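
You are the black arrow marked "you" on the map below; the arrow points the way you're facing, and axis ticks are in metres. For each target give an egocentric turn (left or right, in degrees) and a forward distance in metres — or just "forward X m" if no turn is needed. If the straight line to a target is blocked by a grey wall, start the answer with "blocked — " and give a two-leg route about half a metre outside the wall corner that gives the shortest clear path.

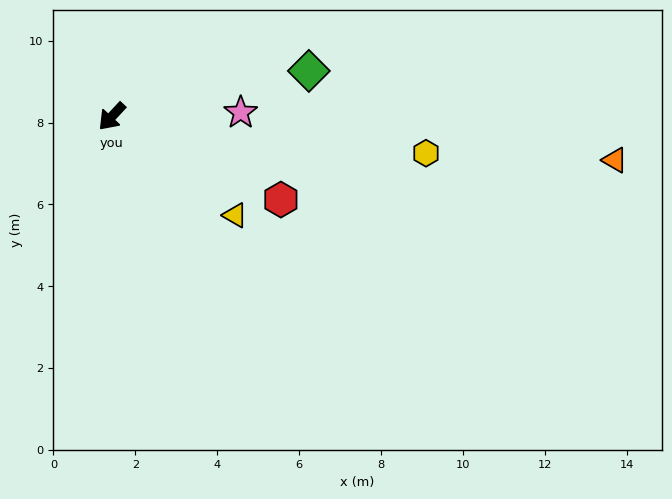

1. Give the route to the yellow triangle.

turn left 94°, forward 3.9 m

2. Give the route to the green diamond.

turn left 146°, forward 4.9 m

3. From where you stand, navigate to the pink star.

turn left 135°, forward 3.1 m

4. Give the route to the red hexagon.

turn left 107°, forward 4.6 m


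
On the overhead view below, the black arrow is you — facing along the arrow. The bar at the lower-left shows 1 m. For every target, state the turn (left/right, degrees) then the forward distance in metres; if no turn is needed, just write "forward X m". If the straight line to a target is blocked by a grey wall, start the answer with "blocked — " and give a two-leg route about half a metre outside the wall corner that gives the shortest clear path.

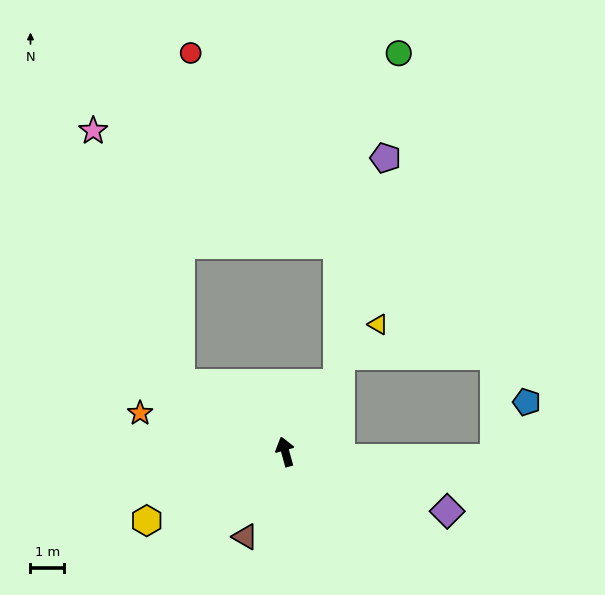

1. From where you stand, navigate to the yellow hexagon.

turn left 101°, forward 4.6 m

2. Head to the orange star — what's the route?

turn left 60°, forward 4.5 m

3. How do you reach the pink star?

blocked — turn left 41°, forward 3.7 m, then turn right 37°, forward 8.0 m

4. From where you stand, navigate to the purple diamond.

turn right 126°, forward 5.2 m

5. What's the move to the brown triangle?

turn left 139°, forward 2.8 m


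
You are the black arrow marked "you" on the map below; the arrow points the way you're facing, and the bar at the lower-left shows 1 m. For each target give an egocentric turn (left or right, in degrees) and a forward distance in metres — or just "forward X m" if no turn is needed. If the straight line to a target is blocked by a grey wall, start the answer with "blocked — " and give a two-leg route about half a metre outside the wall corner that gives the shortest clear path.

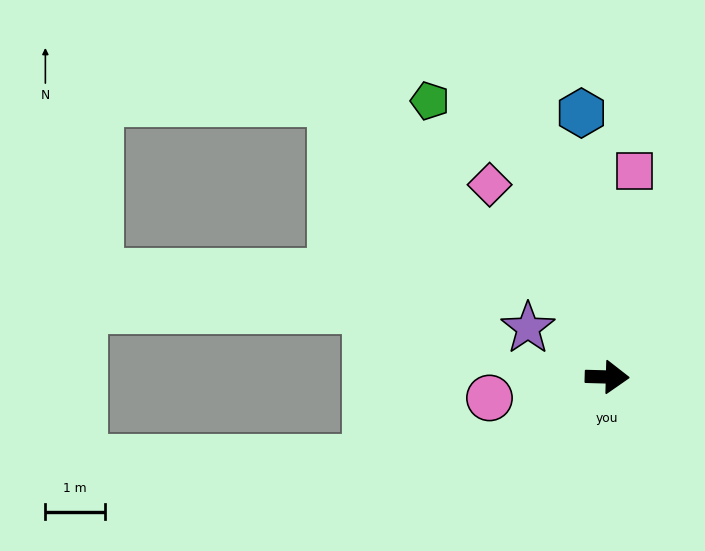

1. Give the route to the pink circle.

turn right 168°, forward 2.0 m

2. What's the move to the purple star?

turn left 150°, forward 1.6 m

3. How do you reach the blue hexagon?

turn left 97°, forward 4.5 m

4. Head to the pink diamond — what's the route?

turn left 123°, forward 3.8 m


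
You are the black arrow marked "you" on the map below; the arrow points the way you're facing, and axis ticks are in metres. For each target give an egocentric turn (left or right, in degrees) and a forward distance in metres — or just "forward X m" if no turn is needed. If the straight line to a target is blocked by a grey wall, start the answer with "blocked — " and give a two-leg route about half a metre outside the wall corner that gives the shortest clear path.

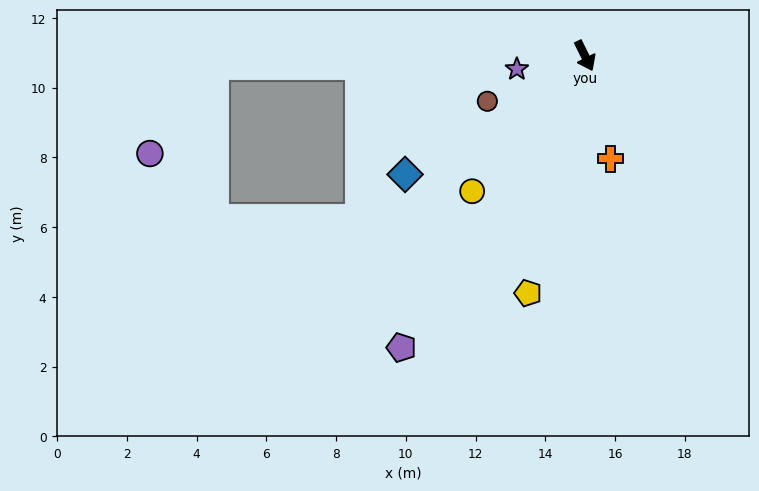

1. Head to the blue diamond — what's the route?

turn right 83°, forward 6.2 m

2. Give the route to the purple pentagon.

turn right 59°, forward 9.9 m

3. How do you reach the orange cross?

turn right 12°, forward 3.0 m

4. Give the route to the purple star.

turn right 105°, forward 2.0 m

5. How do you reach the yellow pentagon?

turn right 40°, forward 7.0 m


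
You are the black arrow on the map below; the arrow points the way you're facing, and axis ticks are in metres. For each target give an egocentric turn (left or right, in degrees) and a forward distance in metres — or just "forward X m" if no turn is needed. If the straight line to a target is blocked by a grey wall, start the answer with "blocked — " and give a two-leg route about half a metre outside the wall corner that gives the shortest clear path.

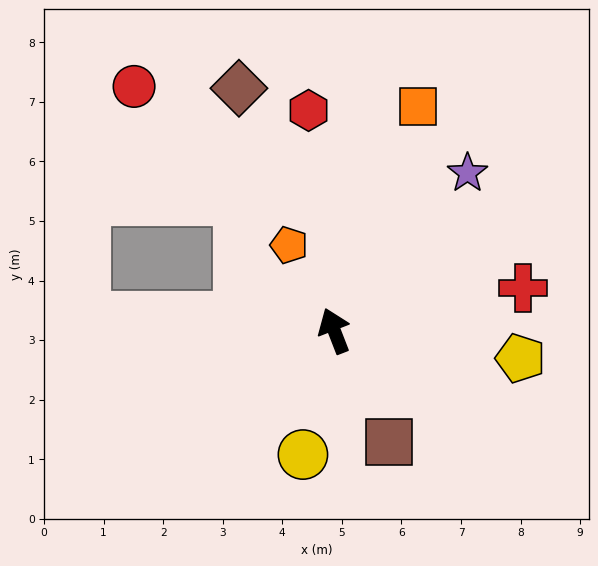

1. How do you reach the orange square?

turn right 42°, forward 4.0 m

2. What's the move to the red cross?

turn right 98°, forward 3.2 m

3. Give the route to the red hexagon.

turn right 15°, forward 3.7 m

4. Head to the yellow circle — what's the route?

turn left 145°, forward 2.1 m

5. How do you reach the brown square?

turn right 175°, forward 2.1 m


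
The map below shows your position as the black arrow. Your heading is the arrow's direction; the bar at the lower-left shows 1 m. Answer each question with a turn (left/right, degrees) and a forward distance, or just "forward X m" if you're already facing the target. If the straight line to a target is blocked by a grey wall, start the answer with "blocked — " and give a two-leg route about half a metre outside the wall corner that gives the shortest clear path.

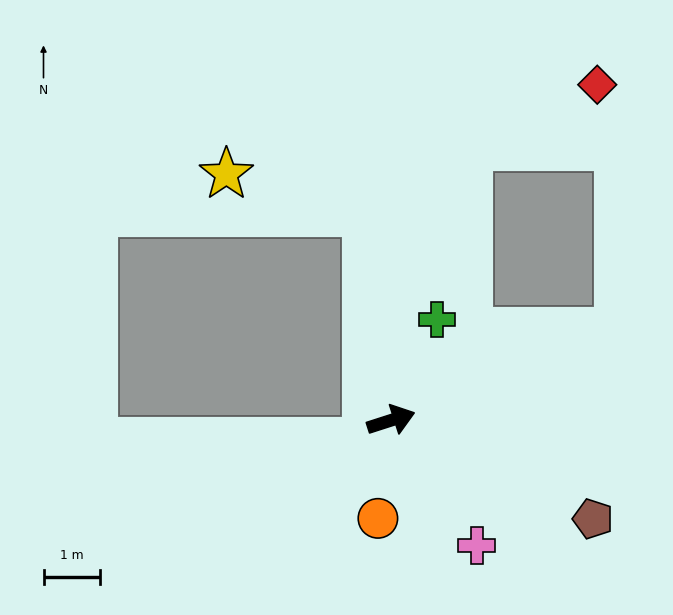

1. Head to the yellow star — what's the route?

blocked — turn left 79°, forward 3.7 m, then turn left 68°, forward 2.6 m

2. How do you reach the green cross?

turn left 48°, forward 2.0 m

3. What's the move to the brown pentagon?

turn right 44°, forward 4.0 m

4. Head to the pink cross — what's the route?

turn right 73°, forward 2.7 m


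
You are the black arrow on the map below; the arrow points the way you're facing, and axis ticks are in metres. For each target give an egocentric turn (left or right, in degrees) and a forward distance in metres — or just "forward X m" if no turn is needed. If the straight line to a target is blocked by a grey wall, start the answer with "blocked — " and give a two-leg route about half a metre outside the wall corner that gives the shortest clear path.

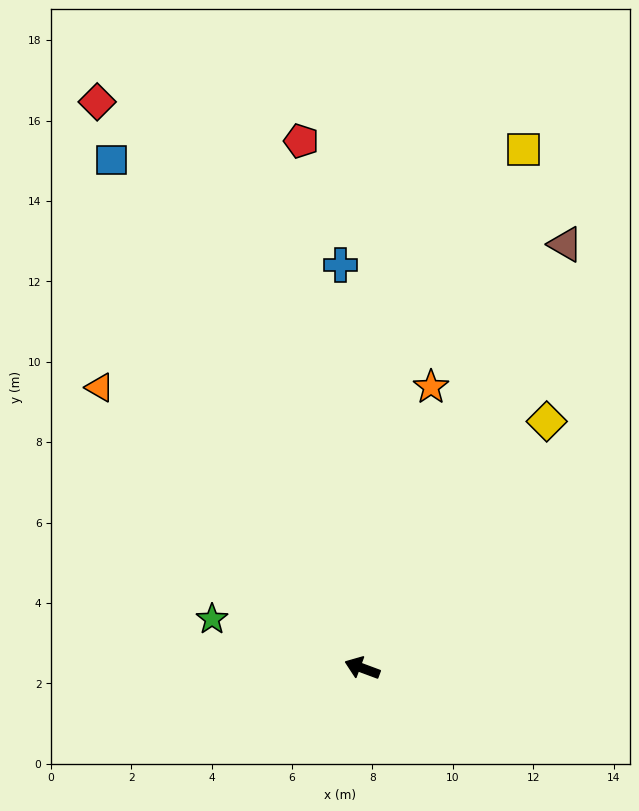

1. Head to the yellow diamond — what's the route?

turn right 106°, forward 7.7 m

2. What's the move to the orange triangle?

turn right 27°, forward 9.6 m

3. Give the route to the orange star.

turn right 83°, forward 7.2 m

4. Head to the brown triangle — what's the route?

turn right 95°, forward 11.7 m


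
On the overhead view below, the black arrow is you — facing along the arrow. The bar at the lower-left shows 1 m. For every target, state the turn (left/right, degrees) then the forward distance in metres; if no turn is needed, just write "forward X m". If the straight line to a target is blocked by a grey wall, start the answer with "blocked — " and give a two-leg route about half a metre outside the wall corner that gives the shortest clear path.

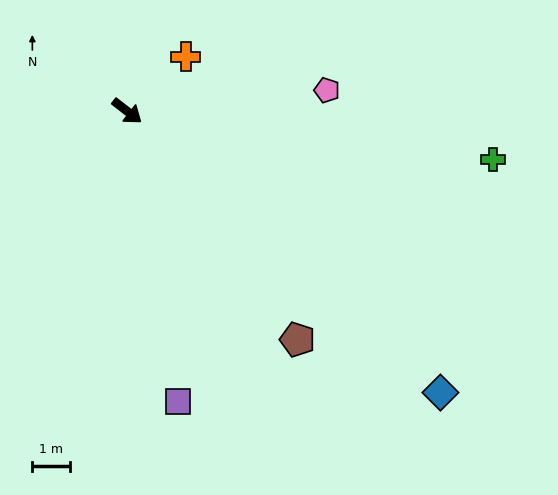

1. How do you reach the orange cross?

turn left 81°, forward 2.1 m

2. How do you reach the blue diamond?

turn right 4°, forward 11.3 m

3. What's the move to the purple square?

turn right 42°, forward 7.9 m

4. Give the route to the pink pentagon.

turn left 44°, forward 5.4 m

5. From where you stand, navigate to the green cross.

turn left 30°, forward 9.9 m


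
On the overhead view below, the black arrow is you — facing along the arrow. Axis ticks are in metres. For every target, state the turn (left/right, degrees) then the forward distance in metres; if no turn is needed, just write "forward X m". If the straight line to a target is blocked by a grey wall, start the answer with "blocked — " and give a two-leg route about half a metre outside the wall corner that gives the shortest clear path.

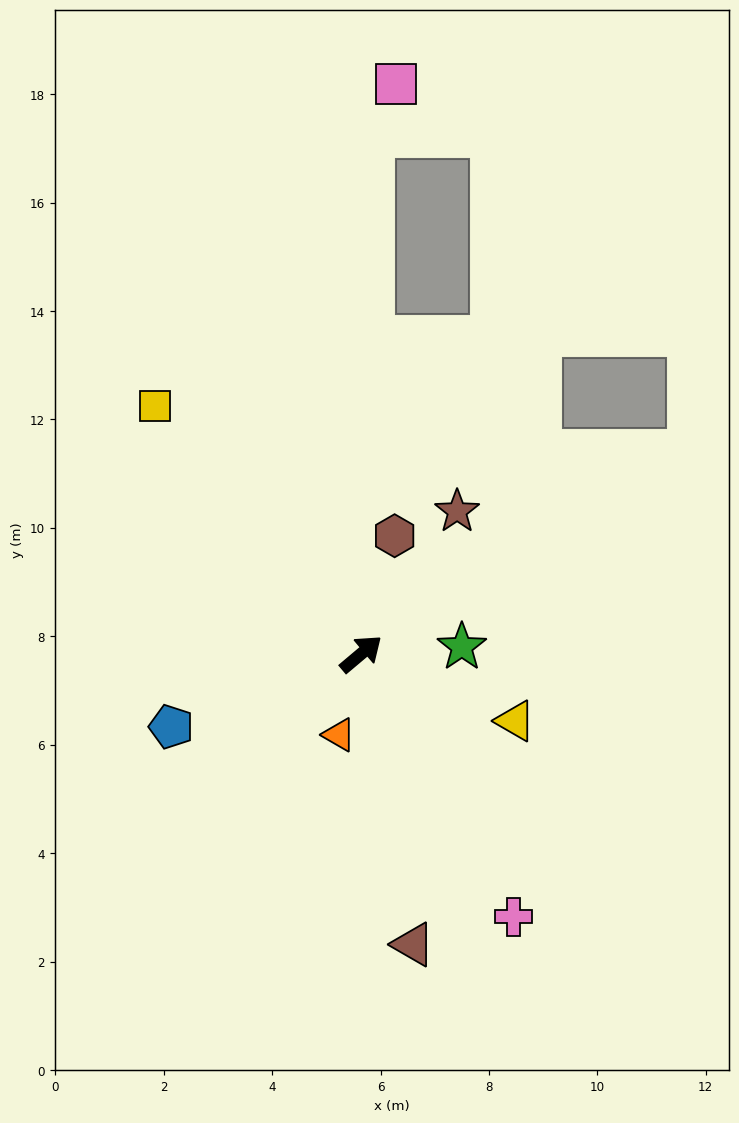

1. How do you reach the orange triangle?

turn right 145°, forward 1.5 m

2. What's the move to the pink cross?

turn right 100°, forward 5.6 m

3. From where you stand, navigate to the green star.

turn right 36°, forward 1.9 m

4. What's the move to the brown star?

turn left 16°, forward 3.2 m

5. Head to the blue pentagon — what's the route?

turn left 161°, forward 3.8 m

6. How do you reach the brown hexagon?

turn left 34°, forward 2.3 m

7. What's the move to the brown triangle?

turn right 120°, forward 5.4 m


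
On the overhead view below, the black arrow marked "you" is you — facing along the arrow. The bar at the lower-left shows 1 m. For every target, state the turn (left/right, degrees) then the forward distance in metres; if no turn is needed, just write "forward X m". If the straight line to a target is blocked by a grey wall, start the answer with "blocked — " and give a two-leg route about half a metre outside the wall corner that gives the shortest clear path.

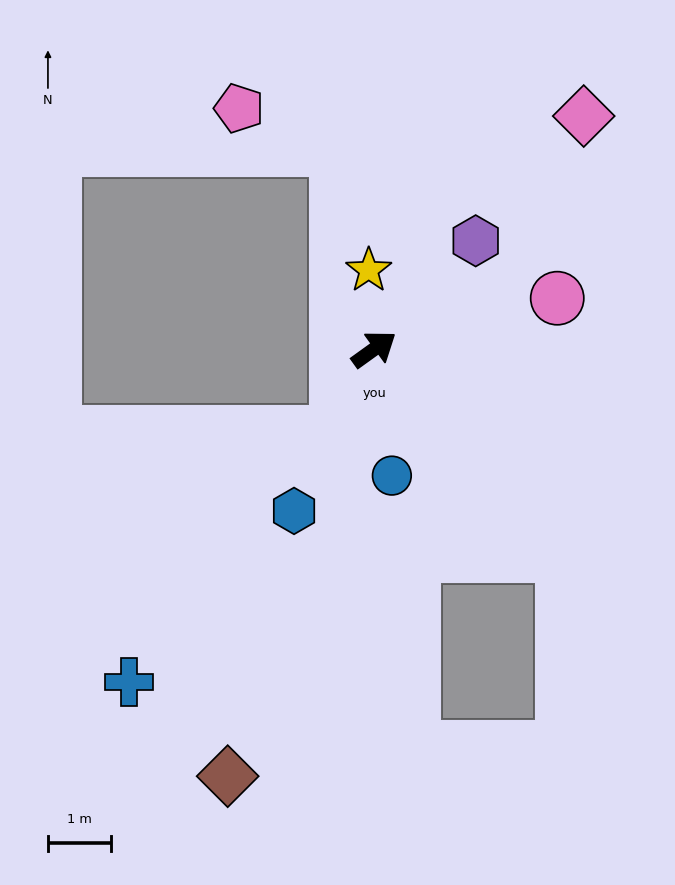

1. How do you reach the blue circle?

turn right 118°, forward 2.0 m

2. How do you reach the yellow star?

turn left 58°, forward 1.3 m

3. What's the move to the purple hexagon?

turn left 11°, forward 2.4 m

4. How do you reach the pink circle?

turn right 20°, forward 3.0 m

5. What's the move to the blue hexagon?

turn right 152°, forward 2.9 m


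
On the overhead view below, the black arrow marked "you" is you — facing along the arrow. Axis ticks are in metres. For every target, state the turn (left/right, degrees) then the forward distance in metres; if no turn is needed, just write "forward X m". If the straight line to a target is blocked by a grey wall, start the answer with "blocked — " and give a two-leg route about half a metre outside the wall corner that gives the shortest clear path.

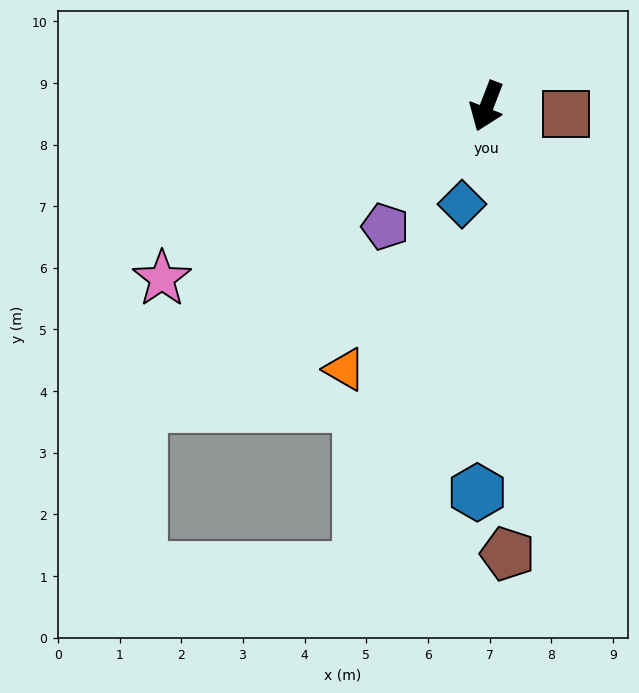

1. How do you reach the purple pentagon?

turn right 19°, forward 2.6 m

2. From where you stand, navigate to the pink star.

turn right 41°, forward 6.0 m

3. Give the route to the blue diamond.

turn left 7°, forward 1.6 m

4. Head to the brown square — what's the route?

turn left 105°, forward 1.3 m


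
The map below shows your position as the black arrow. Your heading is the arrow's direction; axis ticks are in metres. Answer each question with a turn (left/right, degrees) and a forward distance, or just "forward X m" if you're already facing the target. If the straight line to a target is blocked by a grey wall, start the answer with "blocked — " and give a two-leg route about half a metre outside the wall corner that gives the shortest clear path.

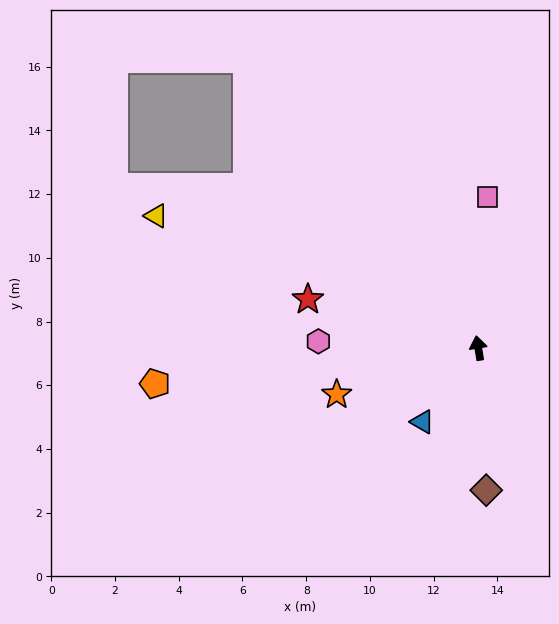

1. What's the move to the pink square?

turn right 13°, forward 4.7 m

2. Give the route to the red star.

turn left 65°, forward 5.6 m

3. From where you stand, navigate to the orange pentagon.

turn left 87°, forward 10.2 m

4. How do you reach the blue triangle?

turn left 133°, forward 2.9 m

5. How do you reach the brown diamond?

turn left 174°, forward 4.5 m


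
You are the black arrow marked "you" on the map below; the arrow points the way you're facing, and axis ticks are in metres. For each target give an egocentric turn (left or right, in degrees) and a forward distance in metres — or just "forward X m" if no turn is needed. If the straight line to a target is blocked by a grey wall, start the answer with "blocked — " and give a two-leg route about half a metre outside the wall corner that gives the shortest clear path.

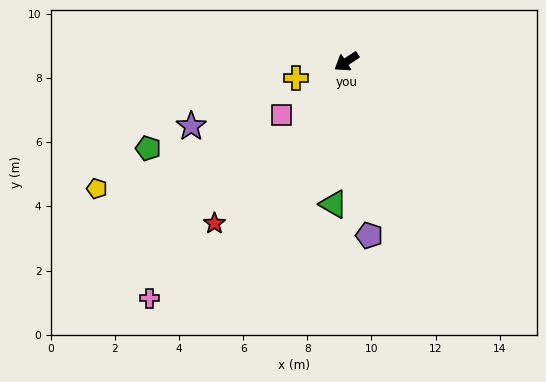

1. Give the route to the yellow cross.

turn right 15°, forward 1.7 m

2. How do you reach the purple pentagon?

turn left 64°, forward 5.5 m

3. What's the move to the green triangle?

turn left 52°, forward 4.5 m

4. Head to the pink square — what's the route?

turn left 6°, forward 2.6 m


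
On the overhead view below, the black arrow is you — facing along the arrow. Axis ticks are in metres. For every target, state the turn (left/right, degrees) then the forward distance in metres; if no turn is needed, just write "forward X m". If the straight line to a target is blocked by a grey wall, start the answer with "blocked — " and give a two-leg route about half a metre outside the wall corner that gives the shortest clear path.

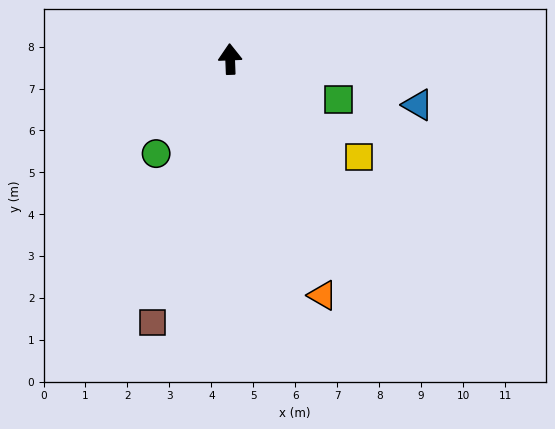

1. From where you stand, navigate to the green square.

turn right 113°, forward 2.8 m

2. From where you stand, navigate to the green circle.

turn left 140°, forward 2.9 m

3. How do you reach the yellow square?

turn right 129°, forward 3.9 m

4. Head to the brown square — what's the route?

turn left 161°, forward 6.6 m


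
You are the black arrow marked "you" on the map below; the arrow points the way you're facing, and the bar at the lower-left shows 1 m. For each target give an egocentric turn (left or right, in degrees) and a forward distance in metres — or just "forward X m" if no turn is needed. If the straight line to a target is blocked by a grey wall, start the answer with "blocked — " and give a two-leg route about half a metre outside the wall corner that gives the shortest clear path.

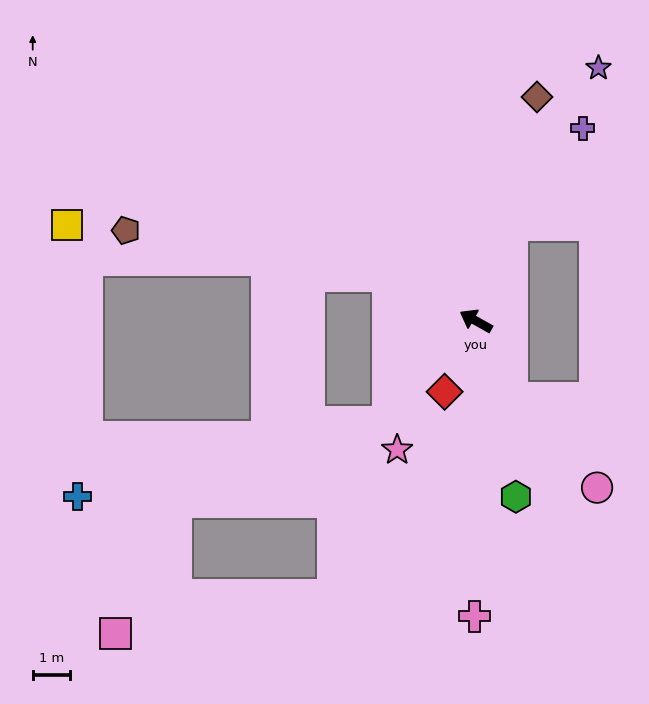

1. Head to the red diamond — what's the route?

turn left 95°, forward 2.1 m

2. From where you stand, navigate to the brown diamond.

turn right 76°, forward 6.3 m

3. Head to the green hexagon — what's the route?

turn left 132°, forward 4.9 m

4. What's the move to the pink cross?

turn left 119°, forward 8.0 m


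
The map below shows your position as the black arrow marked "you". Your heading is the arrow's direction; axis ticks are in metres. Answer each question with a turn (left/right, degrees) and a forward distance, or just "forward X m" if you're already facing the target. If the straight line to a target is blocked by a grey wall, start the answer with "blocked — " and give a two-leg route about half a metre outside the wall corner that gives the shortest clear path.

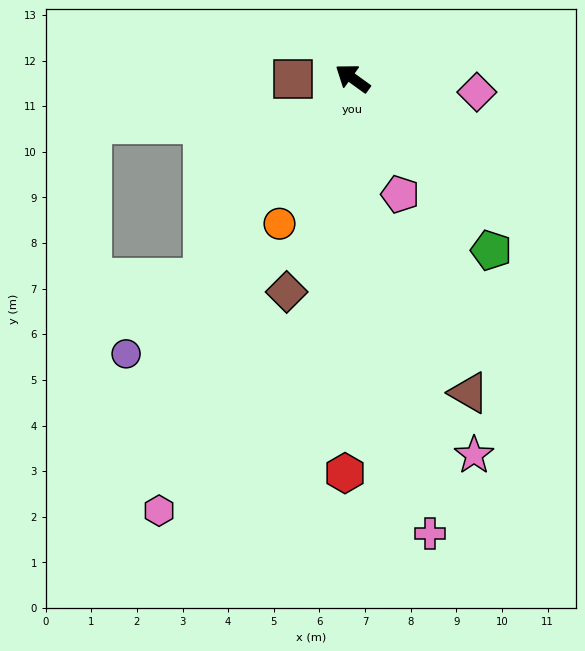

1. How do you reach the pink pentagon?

turn left 148°, forward 2.7 m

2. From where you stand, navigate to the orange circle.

turn left 99°, forward 3.6 m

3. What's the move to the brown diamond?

turn left 109°, forward 4.9 m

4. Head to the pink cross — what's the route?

turn left 135°, forward 10.1 m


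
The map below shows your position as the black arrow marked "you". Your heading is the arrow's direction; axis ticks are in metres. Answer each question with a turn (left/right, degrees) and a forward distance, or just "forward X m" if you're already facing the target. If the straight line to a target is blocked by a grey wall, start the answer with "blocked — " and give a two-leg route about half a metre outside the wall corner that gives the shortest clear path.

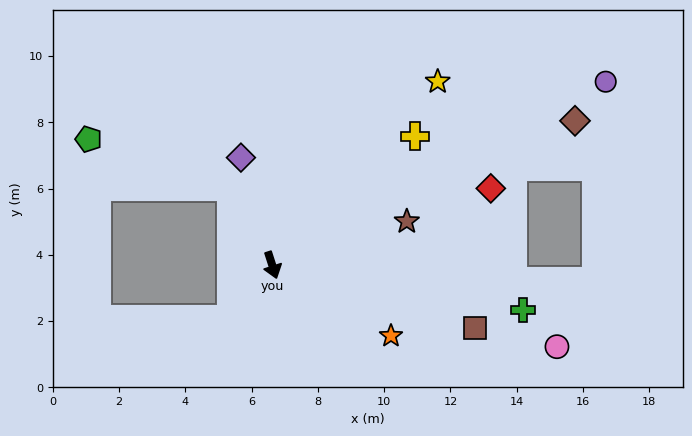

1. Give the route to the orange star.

turn left 41°, forward 4.2 m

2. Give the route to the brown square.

turn left 55°, forward 6.4 m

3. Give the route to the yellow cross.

turn left 114°, forward 5.8 m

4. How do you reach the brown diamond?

turn left 98°, forward 10.1 m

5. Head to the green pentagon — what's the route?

blocked — turn right 170°, forward 2.7 m, then turn left 43°, forward 4.5 m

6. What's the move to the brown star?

turn left 90°, forward 4.3 m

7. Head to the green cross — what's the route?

turn left 62°, forward 7.7 m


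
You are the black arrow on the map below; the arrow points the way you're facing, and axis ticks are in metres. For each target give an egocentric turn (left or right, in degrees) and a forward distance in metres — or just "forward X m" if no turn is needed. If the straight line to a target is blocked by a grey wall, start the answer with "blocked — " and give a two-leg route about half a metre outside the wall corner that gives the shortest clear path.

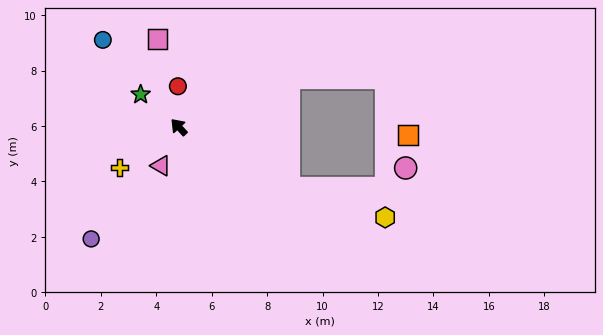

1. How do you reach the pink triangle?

turn left 112°, forward 1.5 m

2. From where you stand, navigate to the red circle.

turn right 42°, forward 1.5 m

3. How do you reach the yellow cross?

turn left 81°, forward 2.6 m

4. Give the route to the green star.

turn left 7°, forward 1.8 m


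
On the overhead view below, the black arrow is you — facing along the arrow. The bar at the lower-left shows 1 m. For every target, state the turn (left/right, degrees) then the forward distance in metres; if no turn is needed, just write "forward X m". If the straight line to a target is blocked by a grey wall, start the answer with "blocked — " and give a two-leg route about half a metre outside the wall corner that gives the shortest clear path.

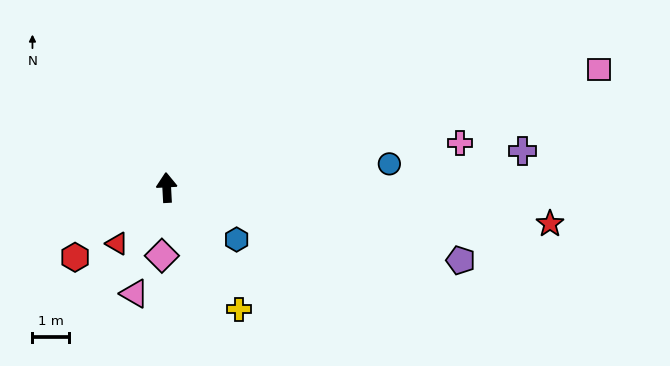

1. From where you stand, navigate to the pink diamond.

turn left 173°, forward 1.9 m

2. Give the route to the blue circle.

turn right 87°, forward 6.2 m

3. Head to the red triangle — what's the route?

turn left 135°, forward 2.1 m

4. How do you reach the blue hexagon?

turn right 130°, forward 2.4 m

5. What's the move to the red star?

turn right 98°, forward 10.6 m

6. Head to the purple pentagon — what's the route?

turn right 107°, forward 8.4 m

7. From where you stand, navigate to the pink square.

turn right 78°, forward 12.4 m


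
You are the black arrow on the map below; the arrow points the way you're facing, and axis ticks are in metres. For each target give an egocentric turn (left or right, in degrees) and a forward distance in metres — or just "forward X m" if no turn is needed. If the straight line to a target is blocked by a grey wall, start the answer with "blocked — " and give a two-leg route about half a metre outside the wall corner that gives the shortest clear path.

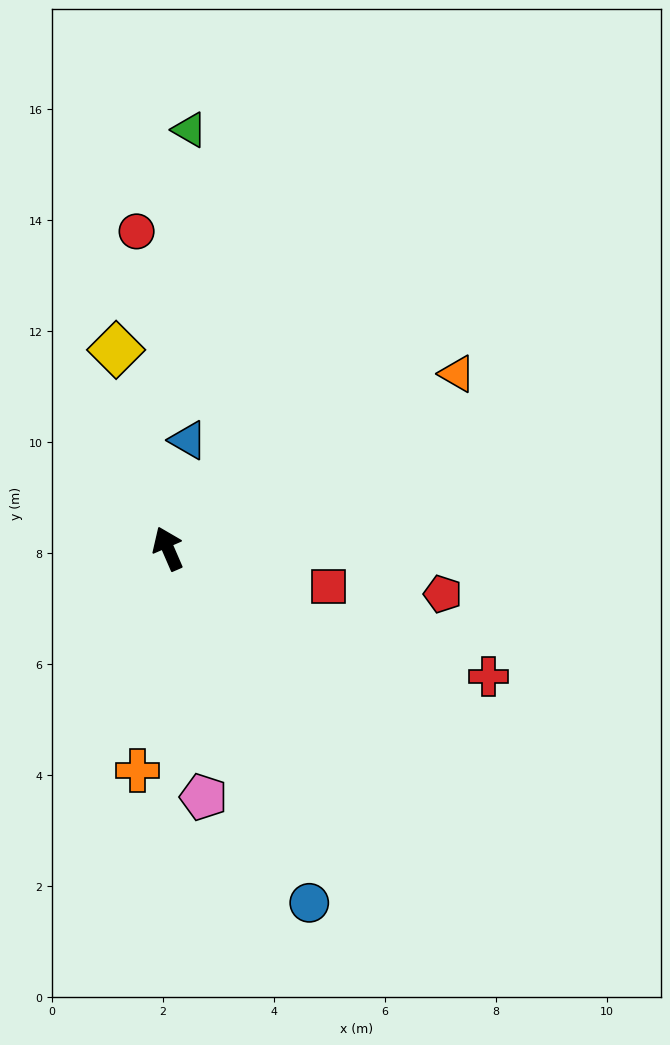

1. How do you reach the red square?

turn right 127°, forward 3.0 m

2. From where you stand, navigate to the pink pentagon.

turn left 165°, forward 4.5 m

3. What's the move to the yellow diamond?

turn right 9°, forward 3.7 m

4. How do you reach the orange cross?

turn left 149°, forward 4.0 m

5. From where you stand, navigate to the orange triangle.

turn right 82°, forward 6.1 m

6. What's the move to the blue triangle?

turn right 34°, forward 2.0 m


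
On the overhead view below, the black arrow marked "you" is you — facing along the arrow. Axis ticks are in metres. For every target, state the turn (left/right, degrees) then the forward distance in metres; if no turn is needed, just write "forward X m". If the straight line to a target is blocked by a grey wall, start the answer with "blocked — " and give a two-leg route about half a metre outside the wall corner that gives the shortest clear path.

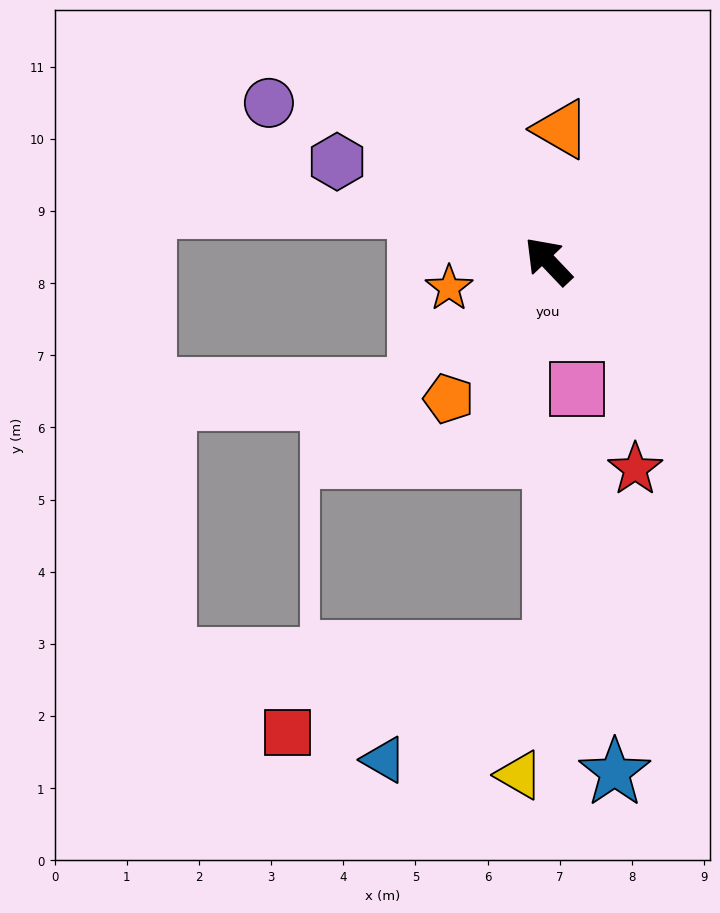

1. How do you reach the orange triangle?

turn right 49°, forward 1.8 m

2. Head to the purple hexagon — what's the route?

turn left 21°, forward 3.2 m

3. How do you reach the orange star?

turn left 62°, forward 1.4 m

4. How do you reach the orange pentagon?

turn left 101°, forward 2.4 m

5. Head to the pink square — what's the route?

turn left 149°, forward 1.8 m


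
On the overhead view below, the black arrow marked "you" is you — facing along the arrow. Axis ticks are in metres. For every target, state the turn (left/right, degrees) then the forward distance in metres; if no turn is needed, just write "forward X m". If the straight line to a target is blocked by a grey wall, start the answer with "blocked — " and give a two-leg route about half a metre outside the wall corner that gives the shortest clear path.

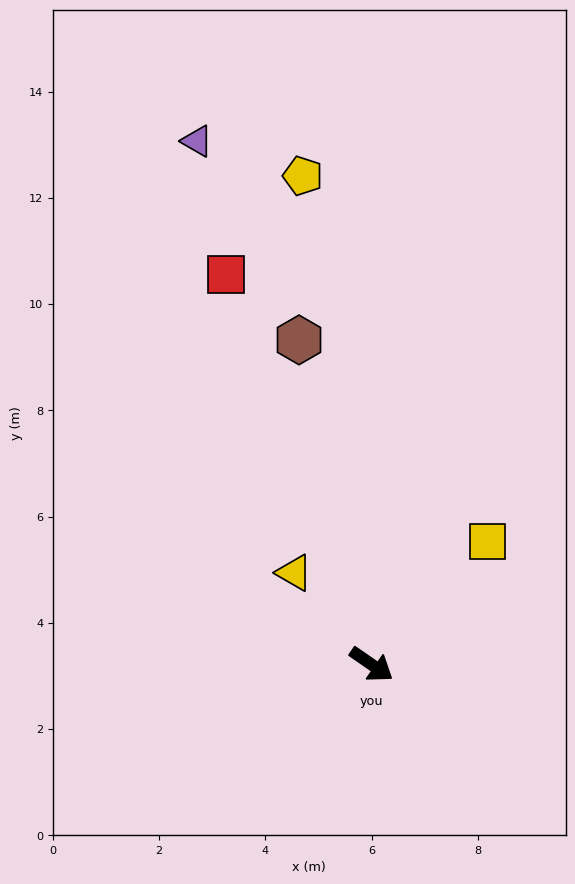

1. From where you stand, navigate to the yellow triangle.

turn left 165°, forward 2.3 m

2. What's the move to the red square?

turn left 145°, forward 7.8 m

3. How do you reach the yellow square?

turn left 81°, forward 3.2 m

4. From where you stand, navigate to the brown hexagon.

turn left 137°, forward 6.3 m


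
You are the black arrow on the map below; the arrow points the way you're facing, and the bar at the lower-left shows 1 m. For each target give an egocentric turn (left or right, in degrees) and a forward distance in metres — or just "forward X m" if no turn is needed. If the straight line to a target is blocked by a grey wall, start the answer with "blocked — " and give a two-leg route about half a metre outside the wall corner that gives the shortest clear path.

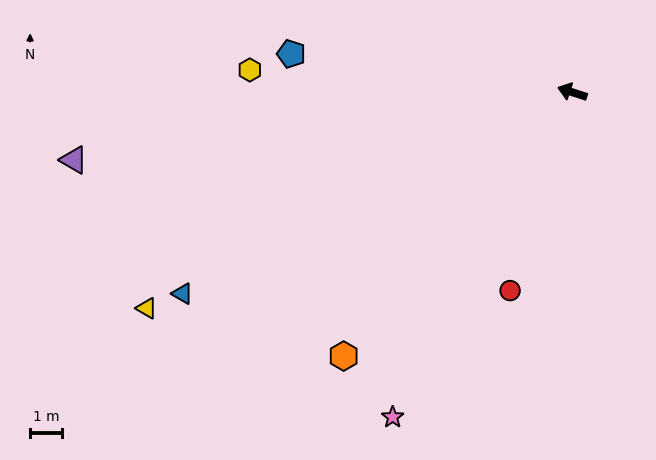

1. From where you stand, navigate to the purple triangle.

turn left 26°, forward 15.8 m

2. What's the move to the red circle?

turn left 91°, forward 6.5 m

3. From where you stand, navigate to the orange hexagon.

turn left 67°, forward 11.0 m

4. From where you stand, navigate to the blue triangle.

turn left 45°, forward 13.8 m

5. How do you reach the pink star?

turn left 79°, forward 11.7 m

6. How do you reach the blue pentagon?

turn left 10°, forward 8.9 m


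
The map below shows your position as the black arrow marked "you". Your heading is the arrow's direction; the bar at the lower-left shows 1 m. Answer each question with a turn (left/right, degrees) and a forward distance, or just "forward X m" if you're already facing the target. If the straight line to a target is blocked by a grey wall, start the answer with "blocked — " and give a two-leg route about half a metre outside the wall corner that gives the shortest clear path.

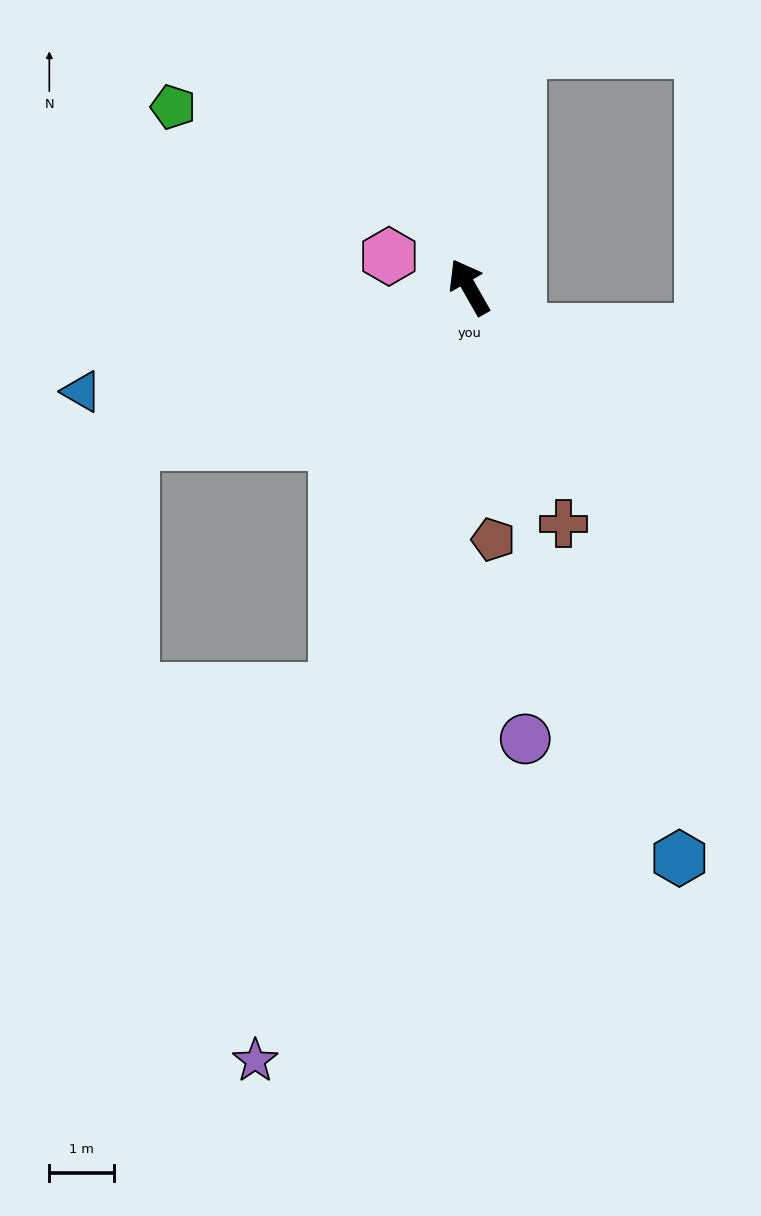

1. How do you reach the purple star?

turn left 135°, forward 12.3 m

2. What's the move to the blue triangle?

turn left 75°, forward 6.2 m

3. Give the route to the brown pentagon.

turn left 156°, forward 3.9 m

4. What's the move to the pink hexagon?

turn left 39°, forward 1.3 m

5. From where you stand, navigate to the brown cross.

turn left 172°, forward 3.9 m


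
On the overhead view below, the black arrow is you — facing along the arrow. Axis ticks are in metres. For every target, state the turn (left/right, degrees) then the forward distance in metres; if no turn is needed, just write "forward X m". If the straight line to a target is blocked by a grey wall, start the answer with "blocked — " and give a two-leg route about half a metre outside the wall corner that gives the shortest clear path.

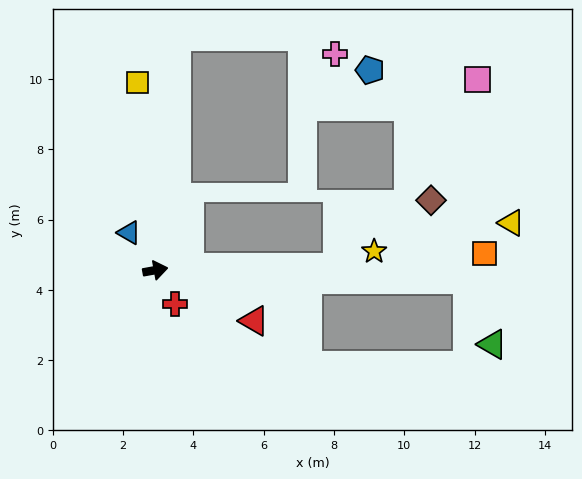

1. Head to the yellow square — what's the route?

turn left 85°, forward 5.4 m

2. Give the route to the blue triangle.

turn left 115°, forward 1.3 m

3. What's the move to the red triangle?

turn right 37°, forward 3.2 m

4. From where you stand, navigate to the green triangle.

blocked — turn right 12°, forward 8.9 m, then turn right 68°, forward 2.0 m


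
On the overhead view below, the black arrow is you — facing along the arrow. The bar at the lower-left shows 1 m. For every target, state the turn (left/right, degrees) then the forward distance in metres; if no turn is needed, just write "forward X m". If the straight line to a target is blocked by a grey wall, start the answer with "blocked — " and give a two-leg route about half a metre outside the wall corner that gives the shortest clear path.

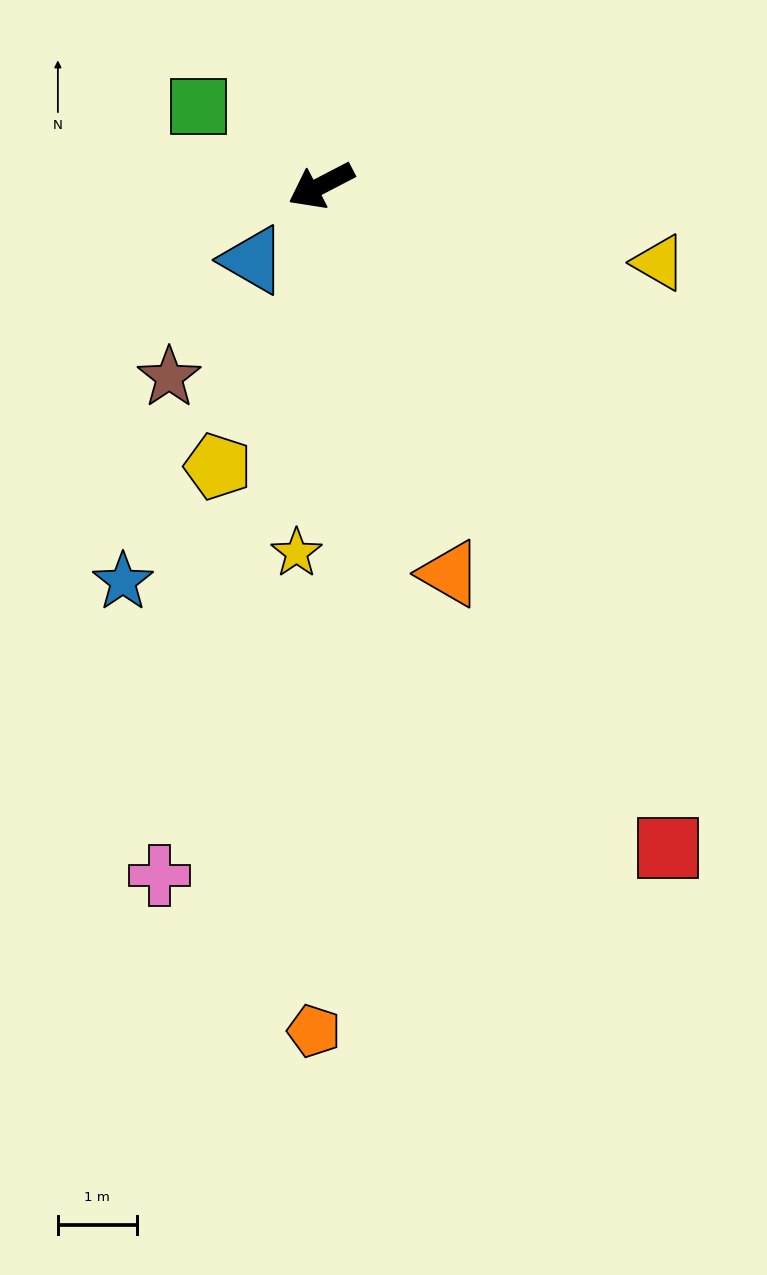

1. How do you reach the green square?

turn right 60°, forward 1.9 m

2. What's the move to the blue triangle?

turn left 20°, forward 1.3 m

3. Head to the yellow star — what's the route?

turn left 59°, forward 4.7 m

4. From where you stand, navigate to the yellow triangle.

turn left 140°, forward 4.4 m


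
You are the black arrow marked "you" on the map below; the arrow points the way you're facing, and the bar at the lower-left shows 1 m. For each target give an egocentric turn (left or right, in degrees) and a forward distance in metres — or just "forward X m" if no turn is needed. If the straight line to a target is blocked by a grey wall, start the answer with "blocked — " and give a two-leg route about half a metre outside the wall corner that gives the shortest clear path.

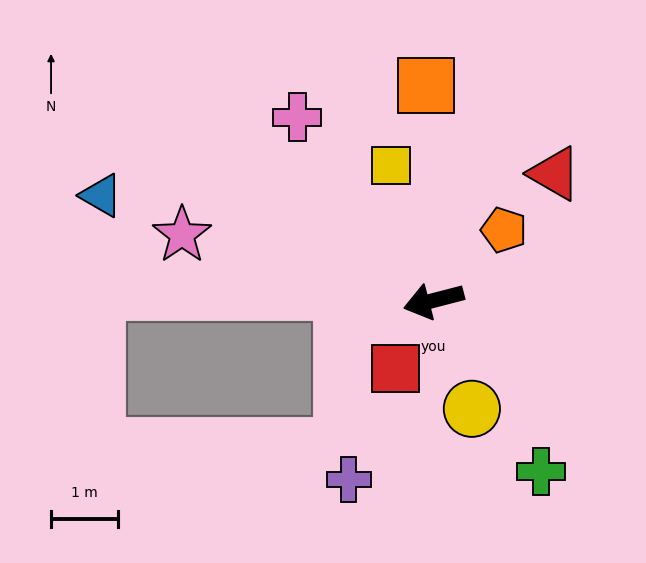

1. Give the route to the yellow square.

turn right 87°, forward 2.1 m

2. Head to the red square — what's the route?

turn left 46°, forward 1.2 m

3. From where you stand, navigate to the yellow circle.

turn left 95°, forward 1.7 m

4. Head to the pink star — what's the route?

turn right 29°, forward 3.9 m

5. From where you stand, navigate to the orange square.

turn right 103°, forward 3.2 m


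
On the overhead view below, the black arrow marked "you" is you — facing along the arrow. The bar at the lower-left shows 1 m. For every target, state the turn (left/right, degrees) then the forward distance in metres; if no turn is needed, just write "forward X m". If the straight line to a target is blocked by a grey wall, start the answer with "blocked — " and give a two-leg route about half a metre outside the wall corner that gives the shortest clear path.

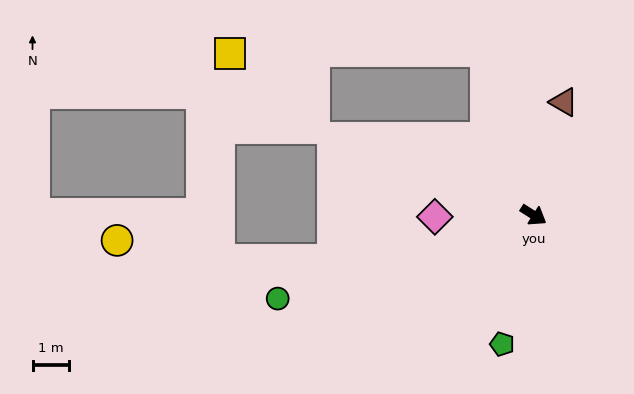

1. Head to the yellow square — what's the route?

blocked — turn left 139°, forward 4.7 m, then turn left 74°, forward 7.0 m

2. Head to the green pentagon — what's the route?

turn right 71°, forward 3.6 m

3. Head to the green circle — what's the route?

turn right 130°, forward 7.4 m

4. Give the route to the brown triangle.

turn left 107°, forward 3.2 m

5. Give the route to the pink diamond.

turn right 147°, forward 2.7 m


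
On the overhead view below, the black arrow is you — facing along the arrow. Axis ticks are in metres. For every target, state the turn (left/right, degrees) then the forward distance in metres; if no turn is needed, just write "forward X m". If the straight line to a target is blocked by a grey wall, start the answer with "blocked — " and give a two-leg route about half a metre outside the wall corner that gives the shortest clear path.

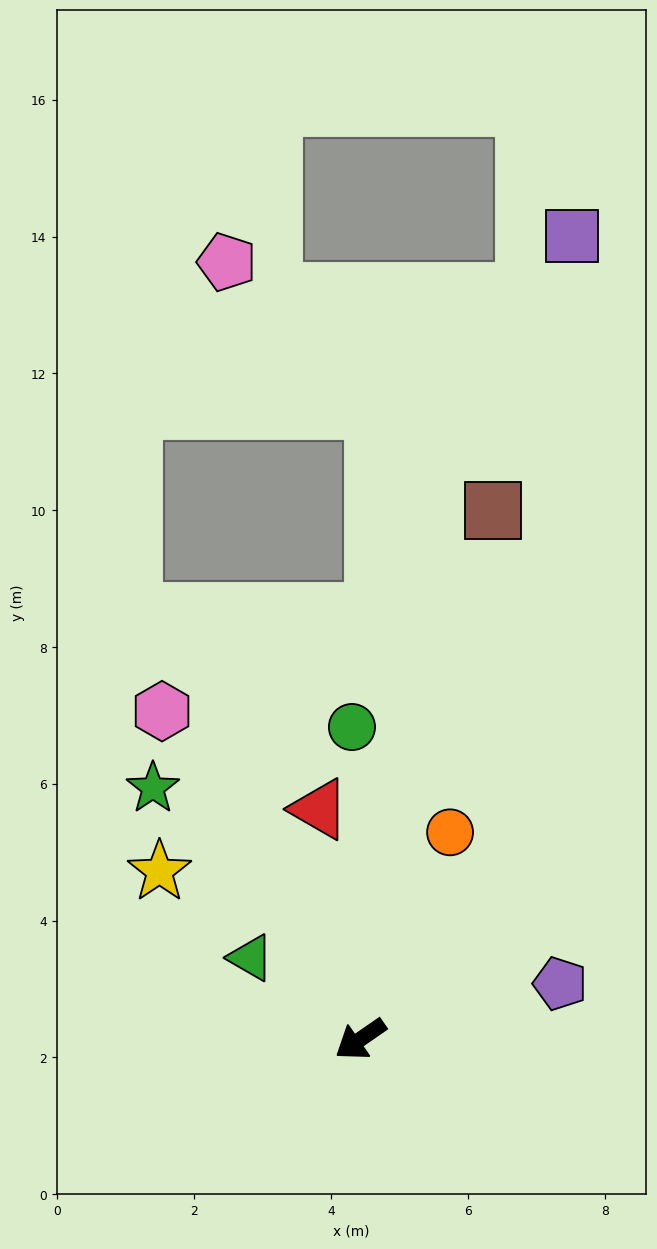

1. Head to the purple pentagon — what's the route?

turn left 161°, forward 3.0 m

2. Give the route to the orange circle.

turn right 148°, forward 3.3 m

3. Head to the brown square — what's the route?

turn right 139°, forward 8.0 m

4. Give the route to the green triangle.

turn right 71°, forward 2.0 m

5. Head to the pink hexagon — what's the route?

turn right 94°, forward 5.6 m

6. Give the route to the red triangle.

turn right 115°, forward 3.4 m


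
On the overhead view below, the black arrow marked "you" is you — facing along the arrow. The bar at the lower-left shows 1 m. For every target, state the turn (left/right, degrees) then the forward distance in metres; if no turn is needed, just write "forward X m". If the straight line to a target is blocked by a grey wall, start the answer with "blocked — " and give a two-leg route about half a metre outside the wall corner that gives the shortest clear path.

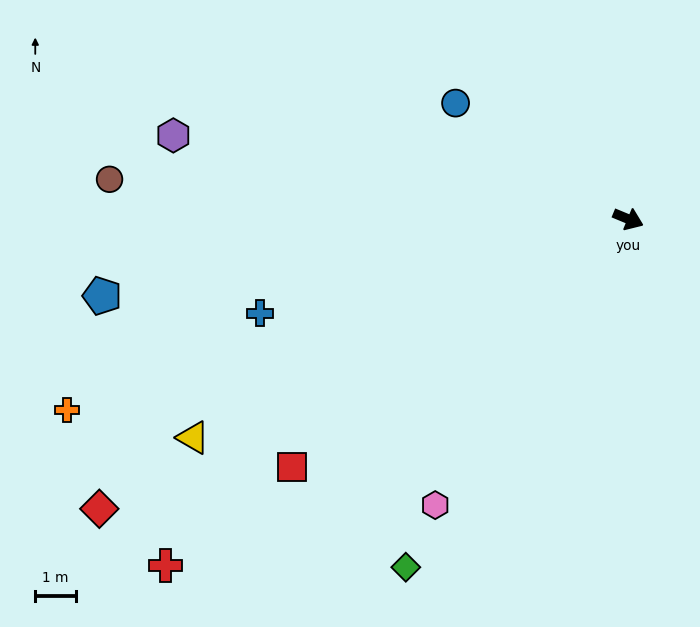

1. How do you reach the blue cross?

turn right 143°, forward 9.4 m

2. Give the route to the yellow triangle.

turn right 131°, forward 12.0 m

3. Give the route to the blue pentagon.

turn right 149°, forward 13.1 m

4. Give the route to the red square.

turn right 121°, forward 10.3 m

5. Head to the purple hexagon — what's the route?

turn right 168°, forward 11.4 m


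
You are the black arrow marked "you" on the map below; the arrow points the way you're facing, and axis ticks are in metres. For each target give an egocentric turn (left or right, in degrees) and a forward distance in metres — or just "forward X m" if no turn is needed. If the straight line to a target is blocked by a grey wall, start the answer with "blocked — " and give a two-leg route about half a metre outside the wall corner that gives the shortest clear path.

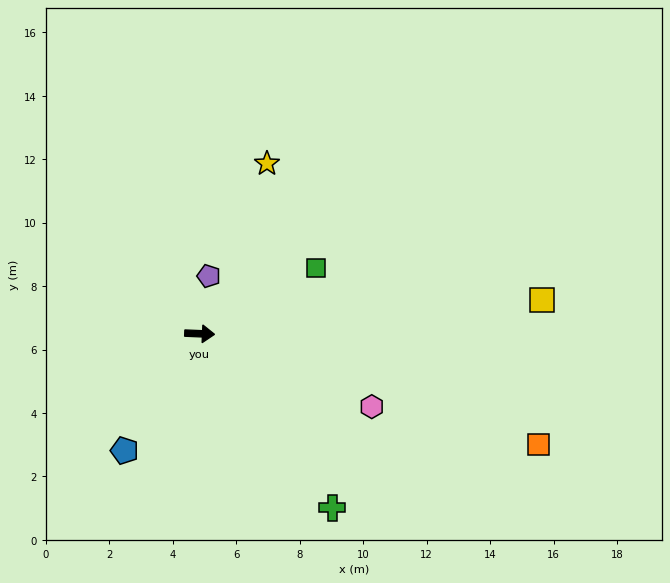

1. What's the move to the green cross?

turn right 50°, forward 6.9 m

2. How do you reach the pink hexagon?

turn right 21°, forward 5.9 m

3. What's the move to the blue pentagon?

turn right 120°, forward 4.4 m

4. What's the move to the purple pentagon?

turn left 83°, forward 1.8 m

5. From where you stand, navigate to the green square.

turn left 32°, forward 4.2 m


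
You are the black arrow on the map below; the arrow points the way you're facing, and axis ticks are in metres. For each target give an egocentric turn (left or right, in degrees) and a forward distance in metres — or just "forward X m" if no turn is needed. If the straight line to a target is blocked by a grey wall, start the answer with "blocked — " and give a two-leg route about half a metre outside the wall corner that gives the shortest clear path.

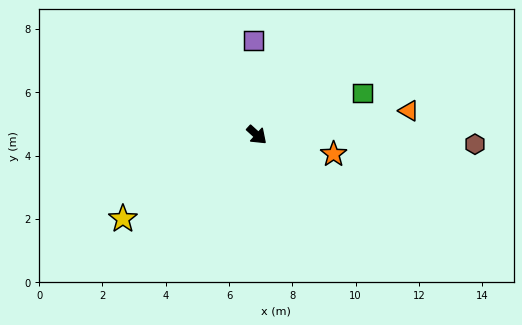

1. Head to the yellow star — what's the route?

turn right 106°, forward 5.0 m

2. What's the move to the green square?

turn left 64°, forward 3.6 m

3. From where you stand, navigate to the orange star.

turn left 28°, forward 2.5 m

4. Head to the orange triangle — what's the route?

turn left 51°, forward 4.9 m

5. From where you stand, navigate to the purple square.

turn left 134°, forward 3.0 m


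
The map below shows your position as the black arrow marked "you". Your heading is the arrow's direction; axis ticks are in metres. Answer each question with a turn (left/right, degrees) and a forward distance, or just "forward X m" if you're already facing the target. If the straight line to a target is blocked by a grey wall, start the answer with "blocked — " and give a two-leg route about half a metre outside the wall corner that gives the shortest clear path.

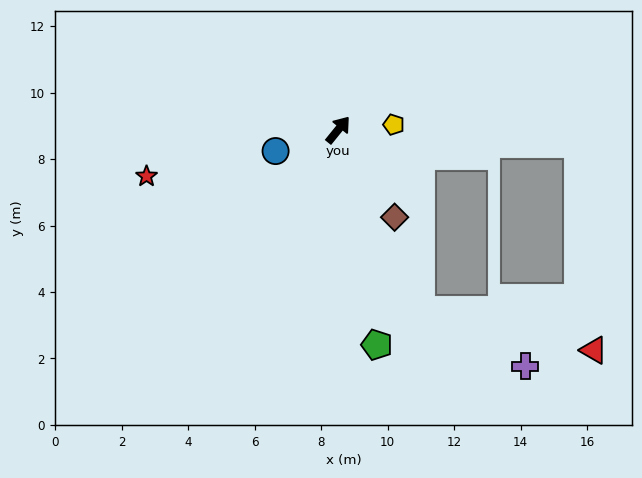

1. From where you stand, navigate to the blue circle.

turn left 148°, forward 2.0 m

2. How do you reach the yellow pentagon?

turn right 46°, forward 1.7 m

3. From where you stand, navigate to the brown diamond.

turn right 108°, forward 3.1 m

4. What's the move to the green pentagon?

turn right 131°, forward 6.6 m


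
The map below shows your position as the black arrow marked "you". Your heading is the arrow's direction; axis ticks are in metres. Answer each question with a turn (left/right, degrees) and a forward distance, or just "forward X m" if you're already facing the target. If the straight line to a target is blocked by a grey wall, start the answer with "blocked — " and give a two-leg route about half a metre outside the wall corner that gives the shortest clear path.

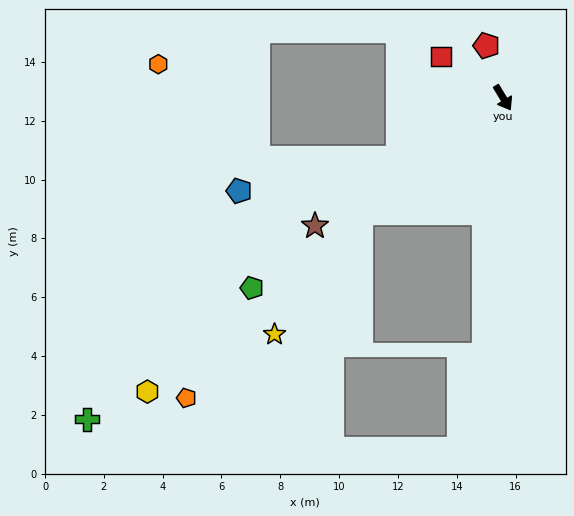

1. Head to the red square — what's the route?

turn right 154°, forward 2.5 m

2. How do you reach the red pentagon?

turn left 167°, forward 1.9 m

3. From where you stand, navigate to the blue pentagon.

blocked — turn right 91°, forward 4.1 m, then turn right 19°, forward 5.5 m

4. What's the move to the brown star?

turn right 87°, forward 7.7 m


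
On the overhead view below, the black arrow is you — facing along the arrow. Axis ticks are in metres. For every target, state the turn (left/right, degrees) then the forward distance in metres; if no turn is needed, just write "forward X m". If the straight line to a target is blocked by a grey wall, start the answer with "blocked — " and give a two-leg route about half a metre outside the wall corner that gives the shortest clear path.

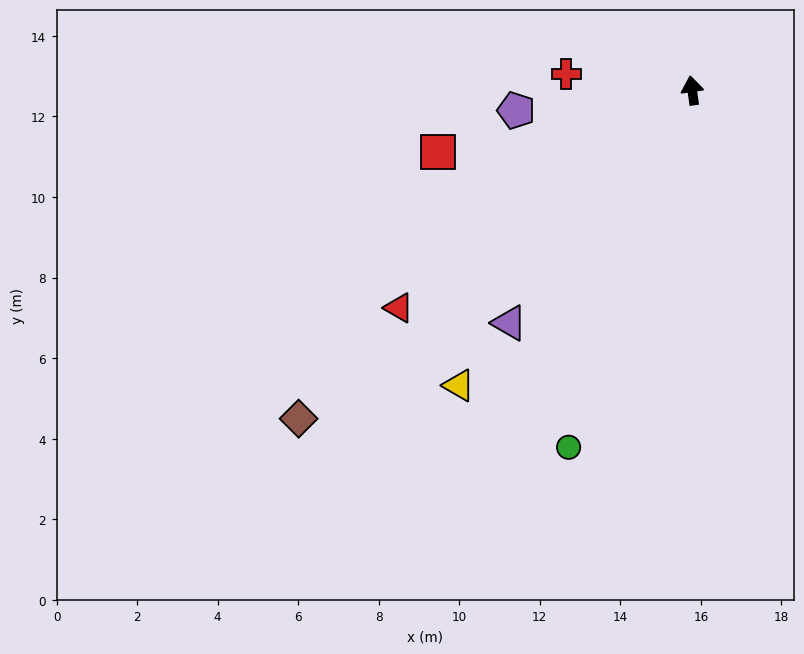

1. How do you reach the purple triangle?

turn left 134°, forward 7.3 m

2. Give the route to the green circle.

turn left 153°, forward 9.4 m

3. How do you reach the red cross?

turn left 75°, forward 3.2 m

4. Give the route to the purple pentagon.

turn left 88°, forward 4.4 m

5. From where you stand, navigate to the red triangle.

turn left 119°, forward 9.1 m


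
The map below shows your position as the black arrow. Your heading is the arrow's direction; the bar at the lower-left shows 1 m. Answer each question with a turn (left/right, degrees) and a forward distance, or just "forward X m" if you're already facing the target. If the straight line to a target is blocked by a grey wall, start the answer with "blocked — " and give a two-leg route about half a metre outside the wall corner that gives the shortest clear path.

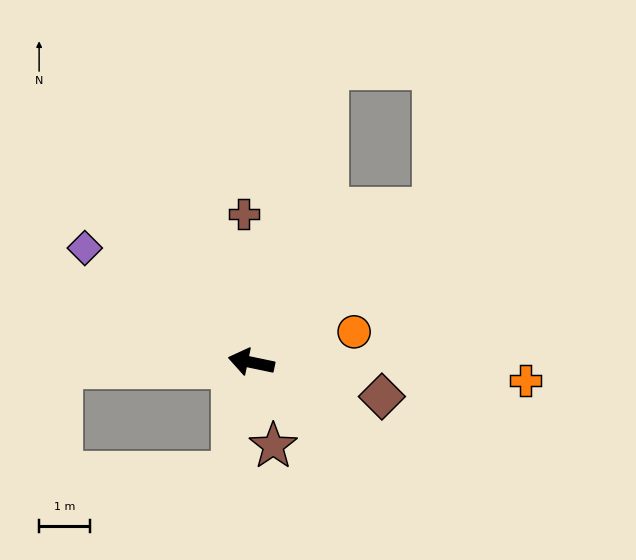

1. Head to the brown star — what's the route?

turn left 116°, forward 1.7 m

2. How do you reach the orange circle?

turn right 152°, forward 2.1 m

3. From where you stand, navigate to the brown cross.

turn right 75°, forward 2.9 m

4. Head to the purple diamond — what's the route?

turn right 23°, forward 4.0 m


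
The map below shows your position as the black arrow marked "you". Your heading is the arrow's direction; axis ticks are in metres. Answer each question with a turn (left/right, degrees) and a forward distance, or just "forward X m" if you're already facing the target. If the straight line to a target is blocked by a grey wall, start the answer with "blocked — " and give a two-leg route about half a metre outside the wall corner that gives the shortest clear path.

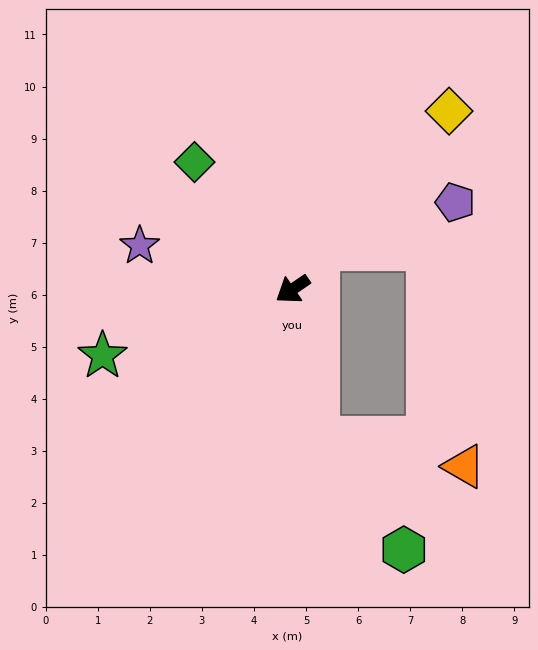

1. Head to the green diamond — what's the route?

turn right 87°, forward 3.1 m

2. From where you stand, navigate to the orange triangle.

blocked — turn left 65°, forward 2.9 m, then turn left 70°, forward 2.9 m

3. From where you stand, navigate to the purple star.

turn right 50°, forward 3.1 m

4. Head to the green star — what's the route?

turn right 15°, forward 3.9 m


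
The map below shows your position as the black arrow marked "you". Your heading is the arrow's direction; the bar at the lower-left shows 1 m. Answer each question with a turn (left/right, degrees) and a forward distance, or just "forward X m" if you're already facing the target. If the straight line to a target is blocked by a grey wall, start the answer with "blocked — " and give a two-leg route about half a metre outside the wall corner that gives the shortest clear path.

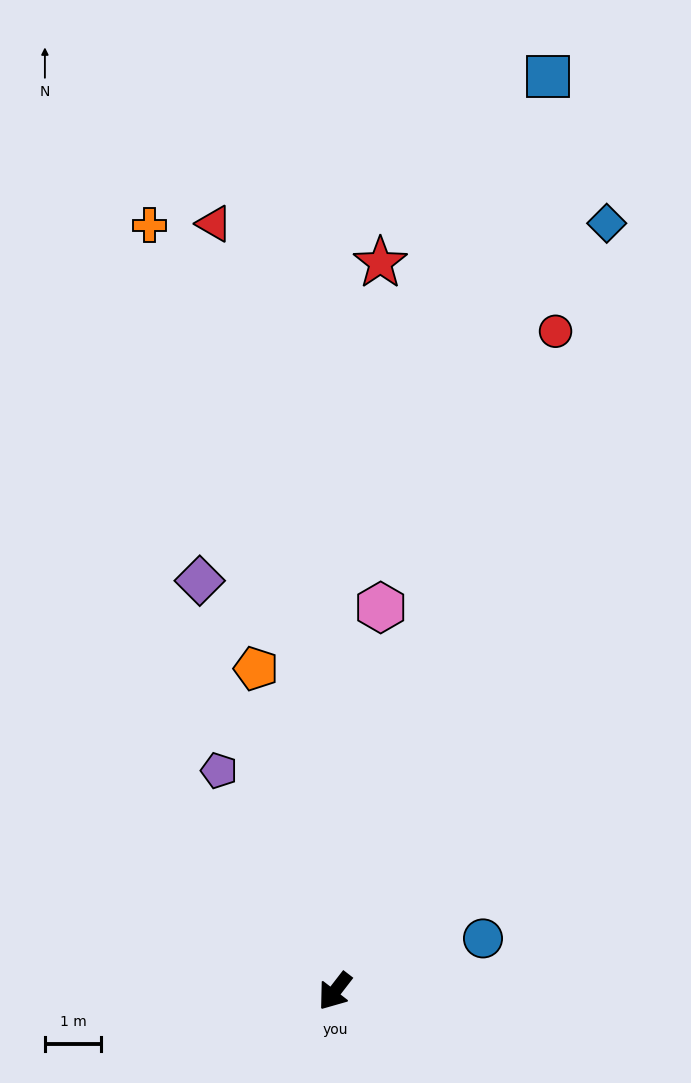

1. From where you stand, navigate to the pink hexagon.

turn right 149°, forward 6.9 m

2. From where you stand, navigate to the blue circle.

turn left 147°, forward 2.8 m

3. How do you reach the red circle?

turn right 161°, forward 12.4 m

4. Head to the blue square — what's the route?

turn right 155°, forward 16.7 m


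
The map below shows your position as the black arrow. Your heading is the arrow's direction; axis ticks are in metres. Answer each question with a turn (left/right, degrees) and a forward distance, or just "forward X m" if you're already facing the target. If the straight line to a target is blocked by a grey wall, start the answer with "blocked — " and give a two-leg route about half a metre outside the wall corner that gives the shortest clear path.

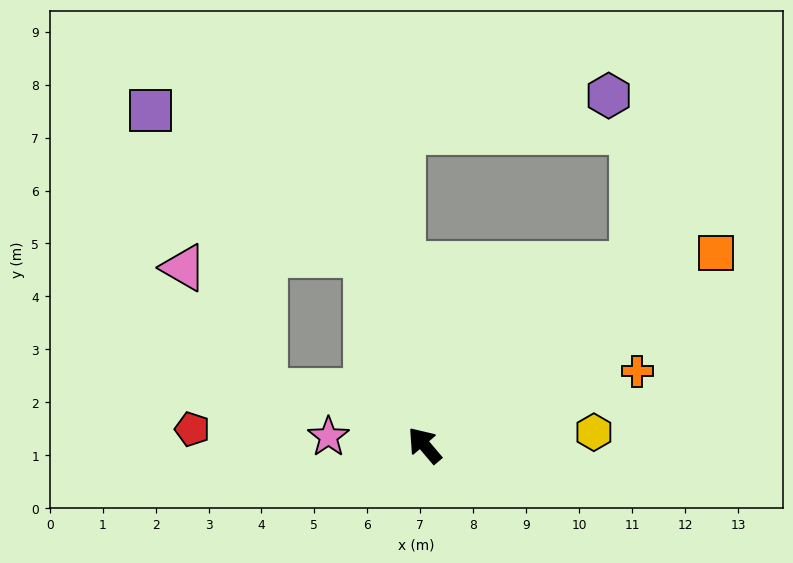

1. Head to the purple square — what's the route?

blocked — turn right 23°, forward 3.8 m, then turn left 39°, forward 4.9 m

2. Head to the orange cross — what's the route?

turn right 111°, forward 4.3 m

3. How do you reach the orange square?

turn right 97°, forward 6.6 m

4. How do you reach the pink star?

turn left 45°, forward 1.8 m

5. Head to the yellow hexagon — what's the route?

turn right 126°, forward 3.2 m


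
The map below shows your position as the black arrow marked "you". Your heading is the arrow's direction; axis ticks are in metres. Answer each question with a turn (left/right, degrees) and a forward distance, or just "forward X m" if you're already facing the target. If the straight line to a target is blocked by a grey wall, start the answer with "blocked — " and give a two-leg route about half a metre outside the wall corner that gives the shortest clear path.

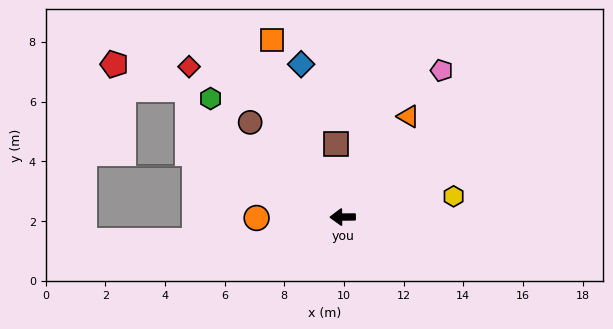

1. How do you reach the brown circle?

turn right 46°, forward 4.4 m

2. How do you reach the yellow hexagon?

turn right 170°, forward 3.8 m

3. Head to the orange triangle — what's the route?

turn right 124°, forward 4.0 m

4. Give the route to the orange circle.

forward 2.9 m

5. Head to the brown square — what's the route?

turn right 85°, forward 2.4 m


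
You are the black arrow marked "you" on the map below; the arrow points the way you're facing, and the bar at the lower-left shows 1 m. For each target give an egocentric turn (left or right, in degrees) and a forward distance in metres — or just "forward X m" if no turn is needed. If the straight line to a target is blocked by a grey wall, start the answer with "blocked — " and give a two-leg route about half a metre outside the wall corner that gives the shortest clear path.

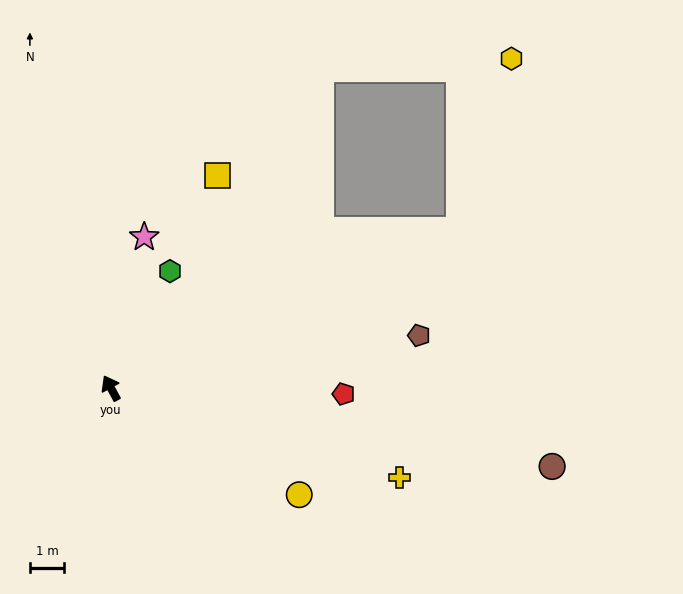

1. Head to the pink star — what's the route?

turn right 41°, forward 4.5 m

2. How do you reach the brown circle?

turn right 129°, forward 13.1 m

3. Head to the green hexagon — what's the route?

turn right 55°, forward 3.8 m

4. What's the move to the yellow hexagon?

blocked — turn right 94°, forward 11.2 m, then turn left 49°, forward 5.3 m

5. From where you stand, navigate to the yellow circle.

turn right 148°, forward 6.3 m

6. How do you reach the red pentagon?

turn right 120°, forward 6.8 m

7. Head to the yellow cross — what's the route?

turn right 136°, forward 8.8 m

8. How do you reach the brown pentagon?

turn right 109°, forward 9.1 m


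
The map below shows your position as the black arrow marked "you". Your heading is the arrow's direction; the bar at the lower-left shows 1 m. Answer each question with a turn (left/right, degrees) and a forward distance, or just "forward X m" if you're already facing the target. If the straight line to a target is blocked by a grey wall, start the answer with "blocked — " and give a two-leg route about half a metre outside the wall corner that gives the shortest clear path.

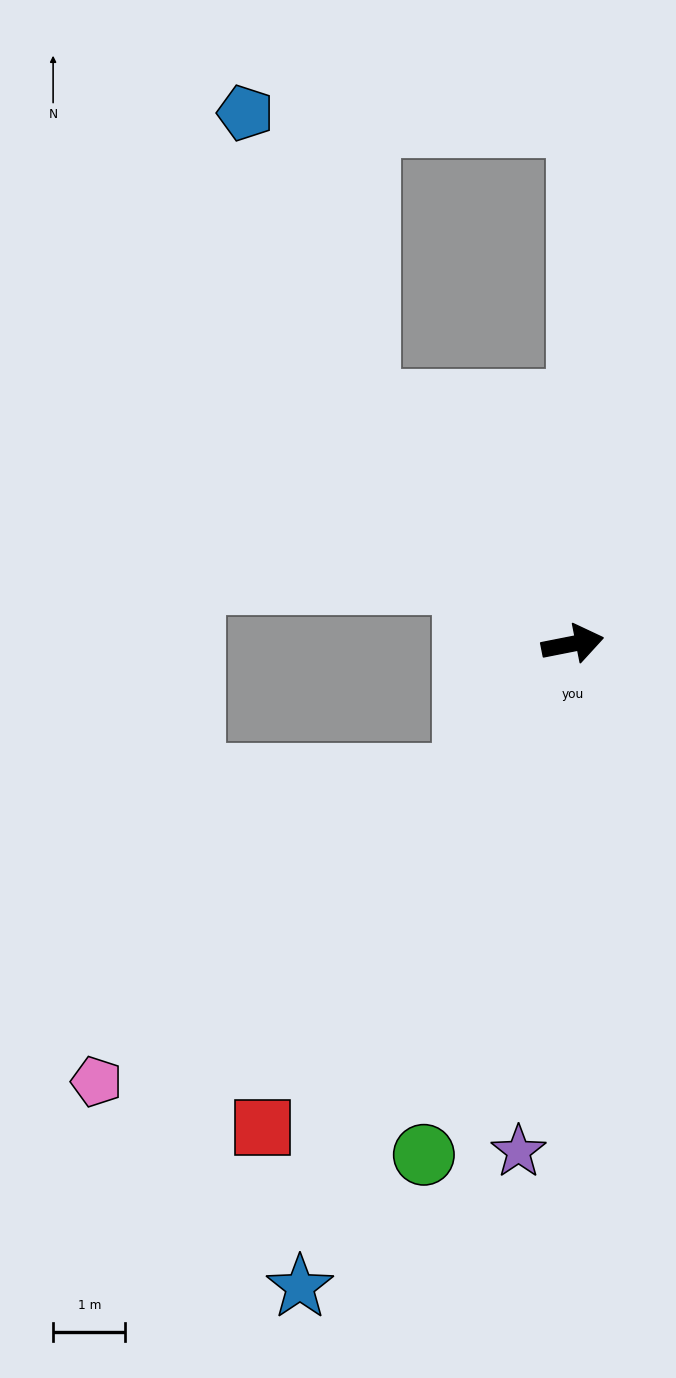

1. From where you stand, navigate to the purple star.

turn right 107°, forward 7.1 m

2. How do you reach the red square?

turn right 134°, forward 7.9 m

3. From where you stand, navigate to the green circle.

turn right 117°, forward 7.4 m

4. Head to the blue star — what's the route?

turn right 124°, forward 9.7 m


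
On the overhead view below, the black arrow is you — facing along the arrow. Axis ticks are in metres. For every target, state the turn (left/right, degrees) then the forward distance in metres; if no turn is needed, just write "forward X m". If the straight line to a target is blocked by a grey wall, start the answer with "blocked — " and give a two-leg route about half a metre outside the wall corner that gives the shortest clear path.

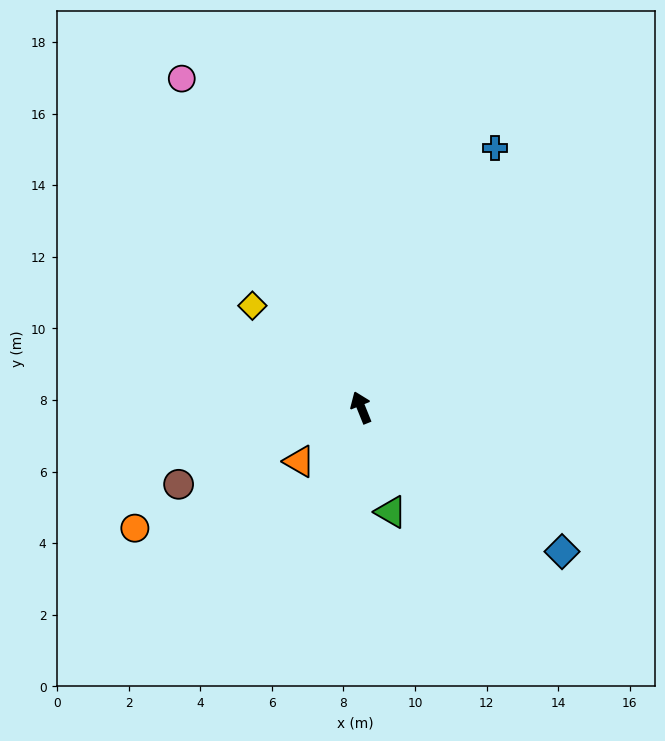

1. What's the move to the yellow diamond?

turn left 25°, forward 4.2 m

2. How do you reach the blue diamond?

turn right 148°, forward 6.9 m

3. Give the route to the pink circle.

turn left 7°, forward 10.5 m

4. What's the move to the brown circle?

turn left 91°, forward 5.5 m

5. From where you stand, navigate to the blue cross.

turn right 49°, forward 8.2 m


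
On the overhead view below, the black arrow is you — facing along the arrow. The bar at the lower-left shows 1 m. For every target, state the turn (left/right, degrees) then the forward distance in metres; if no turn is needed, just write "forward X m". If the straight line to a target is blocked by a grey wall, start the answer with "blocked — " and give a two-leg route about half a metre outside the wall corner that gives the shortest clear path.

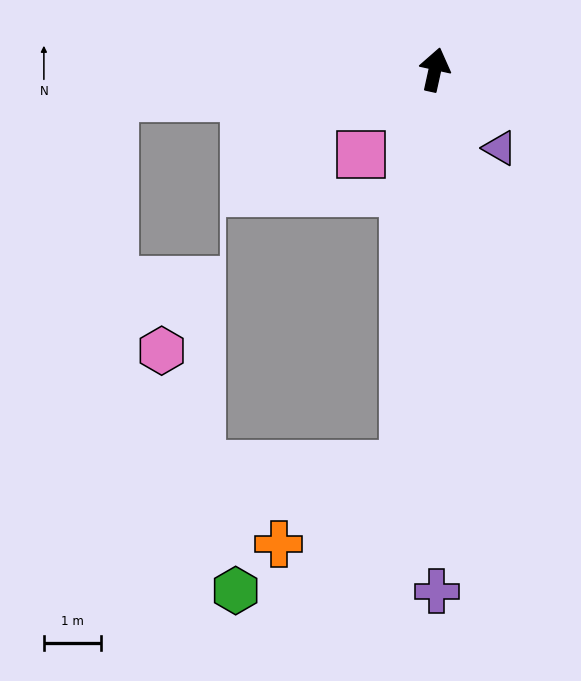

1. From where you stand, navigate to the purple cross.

turn right 167°, forward 9.1 m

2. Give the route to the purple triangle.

turn right 128°, forward 1.8 m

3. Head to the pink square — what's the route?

turn left 151°, forward 2.0 m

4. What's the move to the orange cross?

blocked — turn right 172°, forward 6.9 m, then turn right 53°, forward 2.6 m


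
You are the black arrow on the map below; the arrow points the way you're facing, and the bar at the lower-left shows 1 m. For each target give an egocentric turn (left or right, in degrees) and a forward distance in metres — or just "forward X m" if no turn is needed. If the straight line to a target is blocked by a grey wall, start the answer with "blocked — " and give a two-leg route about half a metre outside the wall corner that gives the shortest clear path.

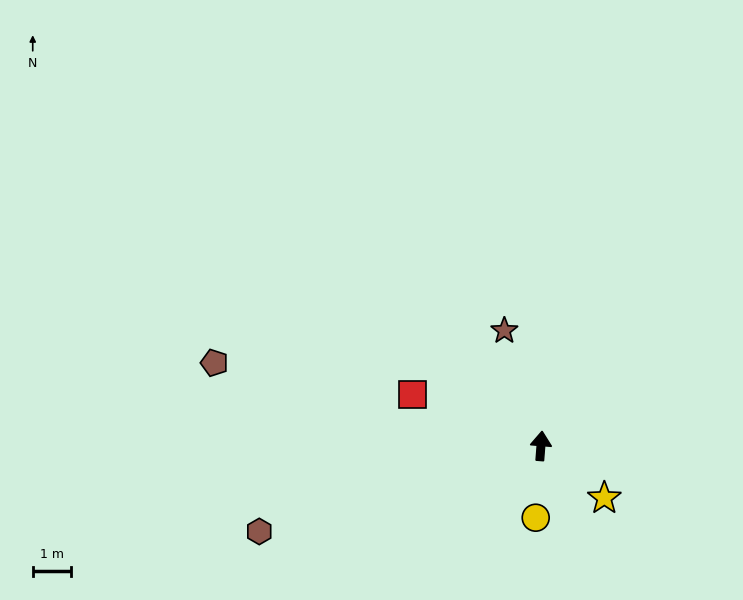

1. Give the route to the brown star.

turn left 22°, forward 3.2 m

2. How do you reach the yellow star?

turn right 125°, forward 2.2 m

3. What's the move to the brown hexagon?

turn left 111°, forward 7.8 m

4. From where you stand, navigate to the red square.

turn left 73°, forward 3.7 m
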